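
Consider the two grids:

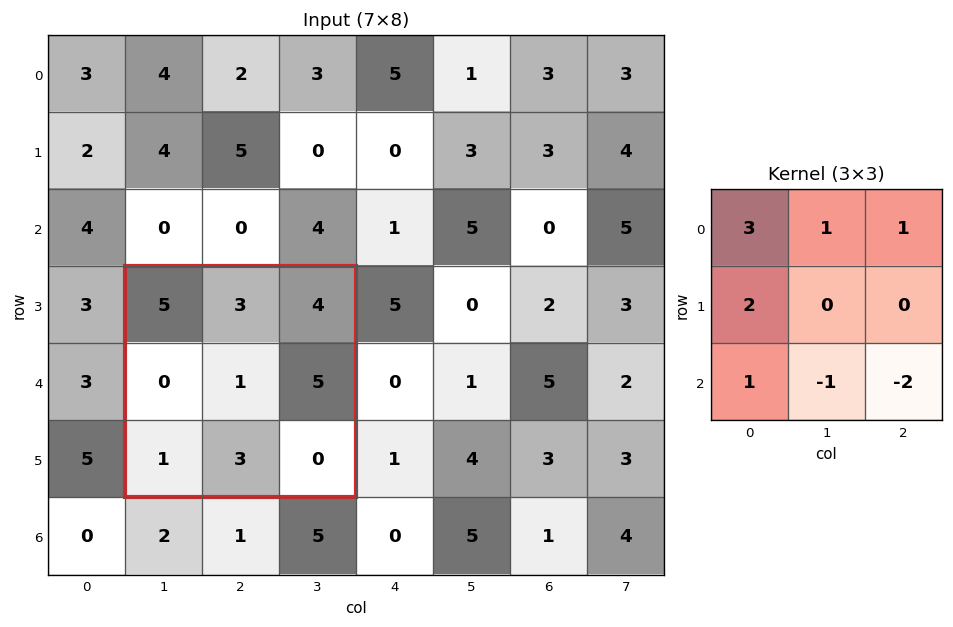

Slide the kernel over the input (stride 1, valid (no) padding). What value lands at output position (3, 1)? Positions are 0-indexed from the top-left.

The receptive field on the input at this output position is [5 3 4 / 0 1 5 / 1 3 0]. Elementwise product with the kernel and sum: 5·3 + 3·1 + 4·1 + 0·2 + 1·1 + 3·-1 + 0·-2.

20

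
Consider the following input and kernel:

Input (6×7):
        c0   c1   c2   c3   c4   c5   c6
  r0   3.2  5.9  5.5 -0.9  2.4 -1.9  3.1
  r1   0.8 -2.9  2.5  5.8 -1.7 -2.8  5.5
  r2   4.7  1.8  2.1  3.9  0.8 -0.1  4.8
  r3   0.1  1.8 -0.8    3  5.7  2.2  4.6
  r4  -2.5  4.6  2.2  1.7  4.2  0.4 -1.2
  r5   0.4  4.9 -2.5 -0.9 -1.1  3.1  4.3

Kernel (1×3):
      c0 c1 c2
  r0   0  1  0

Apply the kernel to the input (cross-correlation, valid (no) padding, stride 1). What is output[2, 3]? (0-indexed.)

The receptive field on the input at this output position is [3.9 0.8 -0.1]. Elementwise product with the kernel and sum: 0.8·1.

0.8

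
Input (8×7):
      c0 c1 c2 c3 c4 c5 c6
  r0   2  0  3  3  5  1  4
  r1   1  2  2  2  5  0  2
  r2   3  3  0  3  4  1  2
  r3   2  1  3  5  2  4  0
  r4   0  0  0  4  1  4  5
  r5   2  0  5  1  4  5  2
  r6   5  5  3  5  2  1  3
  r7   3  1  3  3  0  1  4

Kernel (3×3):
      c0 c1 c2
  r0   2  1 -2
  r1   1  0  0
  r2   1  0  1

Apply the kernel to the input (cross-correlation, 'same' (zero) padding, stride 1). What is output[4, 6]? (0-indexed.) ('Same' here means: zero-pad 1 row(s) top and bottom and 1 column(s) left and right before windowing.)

The receptive field on the zero-padded input at this output position is [4 0 0 / 4 5 0 / 5 2 0]. Elementwise product with the kernel and sum: 4·2 + 0·1 + 0·-2 + 4·1 + 5·1 + 0·1.

17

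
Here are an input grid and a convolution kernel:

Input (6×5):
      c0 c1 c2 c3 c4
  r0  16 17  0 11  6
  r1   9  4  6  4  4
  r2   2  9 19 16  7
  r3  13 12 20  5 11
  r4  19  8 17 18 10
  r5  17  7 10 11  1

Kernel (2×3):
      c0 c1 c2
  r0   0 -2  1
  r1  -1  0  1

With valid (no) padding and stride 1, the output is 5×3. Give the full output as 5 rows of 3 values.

Output[0,0]: The receptive field on the input at this output position is [16 17 0 / 9 4 6]. Elementwise product with the kernel and sum: 17·-2 + 0·1 + 9·-1 + 6·1.

-37 11 -18
15 -1 -16
8 -29 -34
-6 -25 -6
-6 -12 -35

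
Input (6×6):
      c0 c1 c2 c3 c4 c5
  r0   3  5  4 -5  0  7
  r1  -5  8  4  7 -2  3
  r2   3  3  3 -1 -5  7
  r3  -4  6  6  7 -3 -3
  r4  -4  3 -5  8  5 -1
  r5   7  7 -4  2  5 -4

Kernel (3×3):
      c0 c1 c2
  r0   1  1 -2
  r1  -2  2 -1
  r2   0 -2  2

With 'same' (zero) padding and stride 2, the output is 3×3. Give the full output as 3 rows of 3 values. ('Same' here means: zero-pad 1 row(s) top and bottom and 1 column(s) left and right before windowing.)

Output[0,0]: The receptive field on the zero-padded input at this output position is [0 0 0 / 0 3 5 / 0 -5 8]. Elementwise product with the kernel and sum: 0·1 + 0·1 + 0·-2 + 0·-2 + 3·2 + 5·-1 + -5·-2 + 8·2.
Output[0,1]: The receptive field on the zero-padded input at this output position is [0 0 0 / 5 4 -5 / 8 4 7]. Elementwise product with the kernel and sum: 0·1 + 0·1 + 0·-2 + 5·-2 + 4·2 + -5·-1 + 4·-2 + 7·2.

27 9 13
2 1 -16
-27 -14 -13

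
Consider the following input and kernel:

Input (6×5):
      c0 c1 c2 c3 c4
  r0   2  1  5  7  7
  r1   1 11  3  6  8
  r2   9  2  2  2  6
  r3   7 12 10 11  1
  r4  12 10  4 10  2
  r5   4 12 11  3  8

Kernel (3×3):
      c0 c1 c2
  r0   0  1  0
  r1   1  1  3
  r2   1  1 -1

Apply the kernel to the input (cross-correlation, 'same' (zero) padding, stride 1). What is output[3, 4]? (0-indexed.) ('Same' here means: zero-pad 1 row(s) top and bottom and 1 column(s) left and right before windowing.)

The receptive field on the zero-padded input at this output position is [2 6 0 / 11 1 0 / 10 2 0]. Elementwise product with the kernel and sum: 6·1 + 11·1 + 1·1 + 0·3 + 10·1 + 2·1 + 0·-1.

30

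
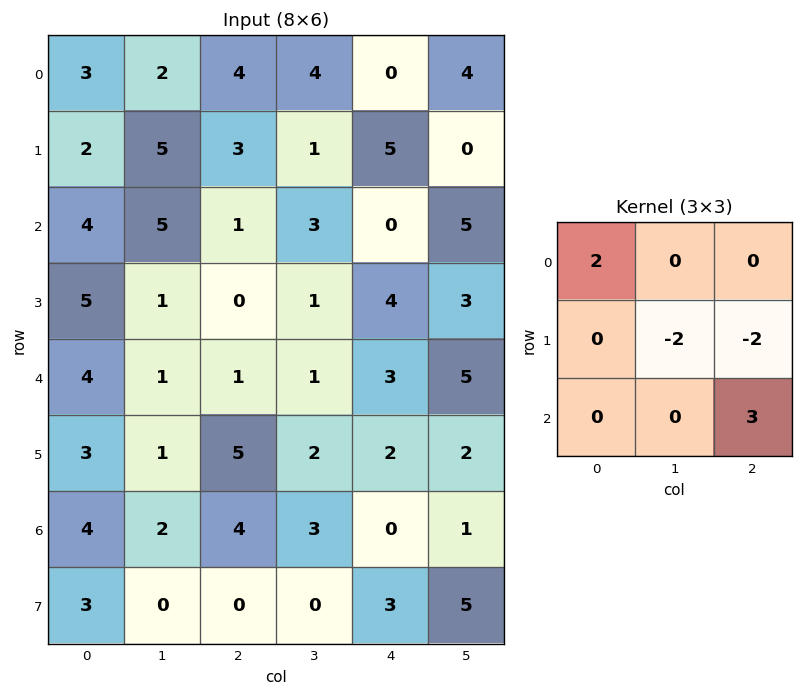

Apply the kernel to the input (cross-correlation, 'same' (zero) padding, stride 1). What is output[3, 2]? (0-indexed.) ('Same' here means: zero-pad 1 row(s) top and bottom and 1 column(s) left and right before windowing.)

11

The receptive field on the zero-padded input at this output position is [5 1 3 / 1 0 1 / 1 1 1]. Elementwise product with the kernel and sum: 5·2 + 0·-2 + 1·-2 + 1·3.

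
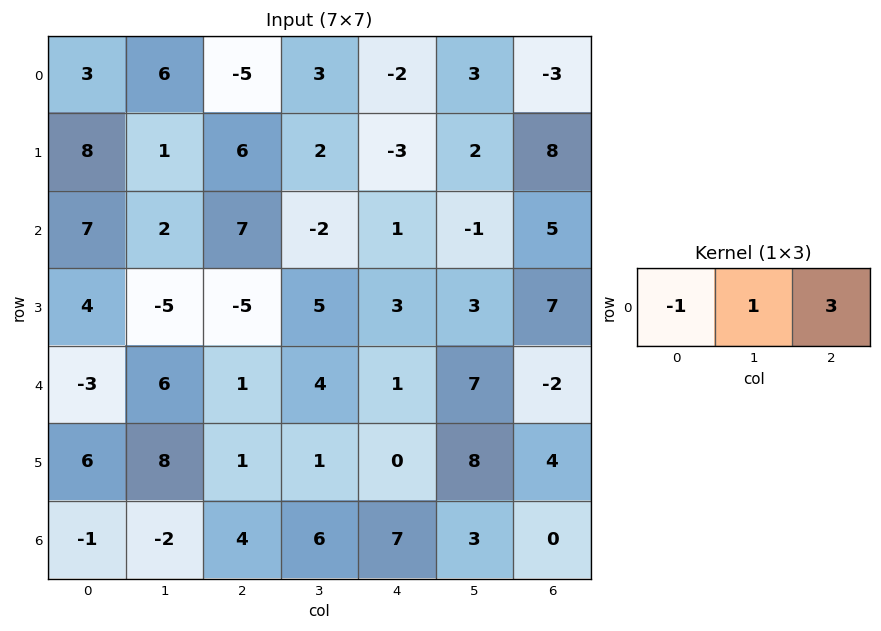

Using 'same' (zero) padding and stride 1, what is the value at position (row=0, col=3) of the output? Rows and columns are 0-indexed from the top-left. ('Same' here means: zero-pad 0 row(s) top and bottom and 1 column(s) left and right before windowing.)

The receptive field on the zero-padded input at this output position is [-5 3 -2]. Elementwise product with the kernel and sum: -5·-1 + 3·1 + -2·3.

2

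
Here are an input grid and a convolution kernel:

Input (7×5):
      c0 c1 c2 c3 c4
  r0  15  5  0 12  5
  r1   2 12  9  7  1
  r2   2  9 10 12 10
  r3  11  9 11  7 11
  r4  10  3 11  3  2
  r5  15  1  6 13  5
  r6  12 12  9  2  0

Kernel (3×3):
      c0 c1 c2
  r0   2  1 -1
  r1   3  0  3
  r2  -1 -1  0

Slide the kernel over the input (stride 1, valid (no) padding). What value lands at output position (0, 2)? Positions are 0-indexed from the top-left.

The receptive field on the input at this output position is [0 12 5 / 9 7 1 / 10 12 10]. Elementwise product with the kernel and sum: 0·2 + 12·1 + 5·-1 + 9·3 + 1·3 + 10·-1 + 12·-1.

15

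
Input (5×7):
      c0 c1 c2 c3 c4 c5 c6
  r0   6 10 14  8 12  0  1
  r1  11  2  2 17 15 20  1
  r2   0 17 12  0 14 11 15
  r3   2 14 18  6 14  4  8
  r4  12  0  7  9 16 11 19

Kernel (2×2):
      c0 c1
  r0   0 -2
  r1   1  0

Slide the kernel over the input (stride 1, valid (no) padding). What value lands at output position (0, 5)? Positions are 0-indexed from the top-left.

The receptive field on the input at this output position is [0 1 / 20 1]. Elementwise product with the kernel and sum: 1·-2 + 20·1.

18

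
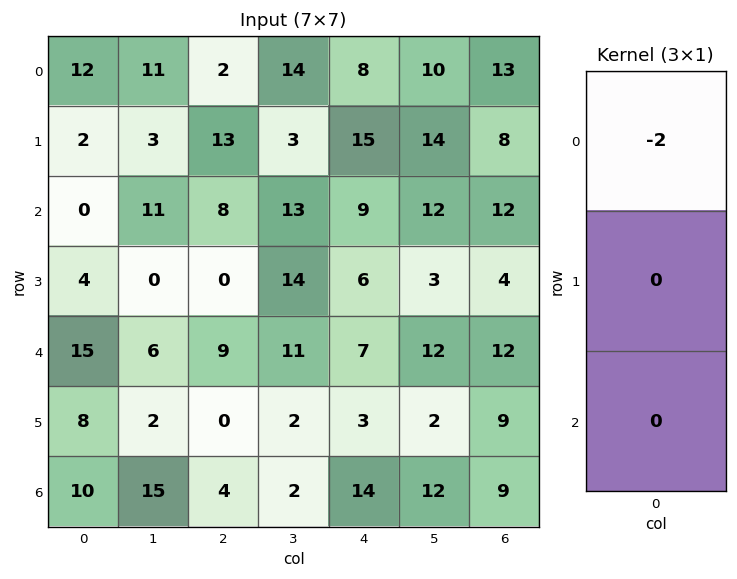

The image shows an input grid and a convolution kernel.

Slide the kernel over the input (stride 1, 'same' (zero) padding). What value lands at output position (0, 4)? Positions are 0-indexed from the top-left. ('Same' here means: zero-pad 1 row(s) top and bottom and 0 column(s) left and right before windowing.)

The receptive field on the zero-padded input at this output position is [0 / 8 / 15]. Elementwise product with the kernel and sum: 0·-2.

0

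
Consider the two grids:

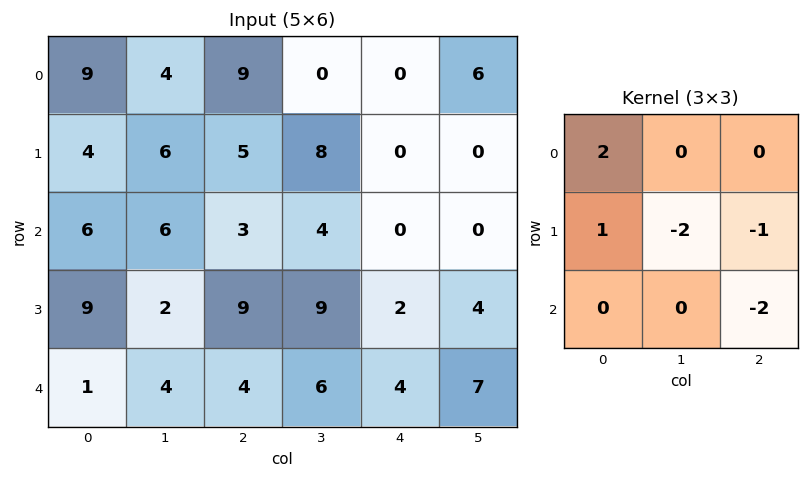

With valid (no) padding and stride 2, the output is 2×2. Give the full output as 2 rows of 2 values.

Output[0,0]: The receptive field on the input at this output position is [9 4 9 / 4 6 5 / 6 6 3]. Elementwise product with the kernel and sum: 9·2 + 4·1 + 6·-2 + 5·-1 + 3·-2.
Output[0,1]: The receptive field on the input at this output position is [9 0 0 / 5 8 0 / 3 4 0]. Elementwise product with the kernel and sum: 9·2 + 5·1 + 8·-2 + 0·-1 + 0·-2.

-1 7
0 -13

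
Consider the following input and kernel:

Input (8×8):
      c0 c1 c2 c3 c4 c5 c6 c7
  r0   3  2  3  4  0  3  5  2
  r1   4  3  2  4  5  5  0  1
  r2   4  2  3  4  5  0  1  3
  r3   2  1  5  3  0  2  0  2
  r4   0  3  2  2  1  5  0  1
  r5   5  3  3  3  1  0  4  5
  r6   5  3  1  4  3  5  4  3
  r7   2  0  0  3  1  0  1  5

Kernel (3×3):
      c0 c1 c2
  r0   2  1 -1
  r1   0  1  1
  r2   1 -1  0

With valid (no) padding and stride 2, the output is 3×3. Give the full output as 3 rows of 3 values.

Output[0,0]: The receptive field on the input at this output position is [3 2 3 / 4 3 2 / 4 2 3]. Elementwise product with the kernel and sum: 3·2 + 2·1 + 3·-1 + 3·1 + 2·1 + 4·1 + 2·-1.

12 18 8
10 8 7
9 6 9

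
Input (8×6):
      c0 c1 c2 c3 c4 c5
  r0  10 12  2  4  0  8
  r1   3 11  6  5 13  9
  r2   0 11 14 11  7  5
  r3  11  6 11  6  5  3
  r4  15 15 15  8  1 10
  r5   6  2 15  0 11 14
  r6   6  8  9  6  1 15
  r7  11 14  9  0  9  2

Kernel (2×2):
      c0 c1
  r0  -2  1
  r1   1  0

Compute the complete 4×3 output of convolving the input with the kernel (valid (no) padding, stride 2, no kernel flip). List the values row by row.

Output[0,0]: The receptive field on the input at this output position is [10 12 / 3 11]. Elementwise product with the kernel and sum: 10·-2 + 12·1 + 3·1.

-5 6 21
22 -6 -4
-9 -7 19
7 -3 22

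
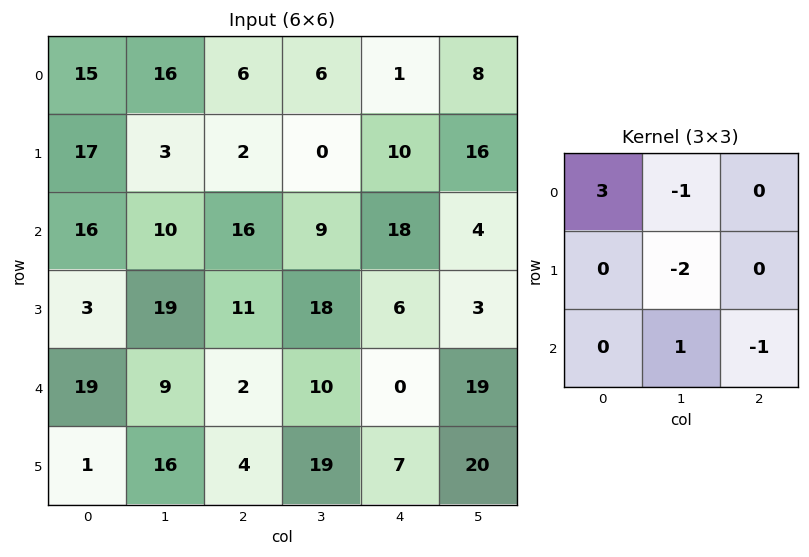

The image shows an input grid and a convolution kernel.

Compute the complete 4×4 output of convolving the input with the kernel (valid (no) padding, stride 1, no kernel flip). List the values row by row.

Output[0,0]: The receptive field on the input at this output position is [15 16 6 / 17 3 2 / 16 10 16]. Elementwise product with the kernel and sum: 15·3 + 16·-1 + 3·-2 + 10·1 + 16·-1.
Output[0,1]: The receptive field on the input at this output position is [16 6 6 / 3 2 0 / 10 16 9]. Elementwise product with the kernel and sum: 16·3 + 6·-1 + 2·-2 + 16·1 + 9·-1.

17 45 3 11
36 -32 0 -43
7 -16 13 -22
-16 27 7 35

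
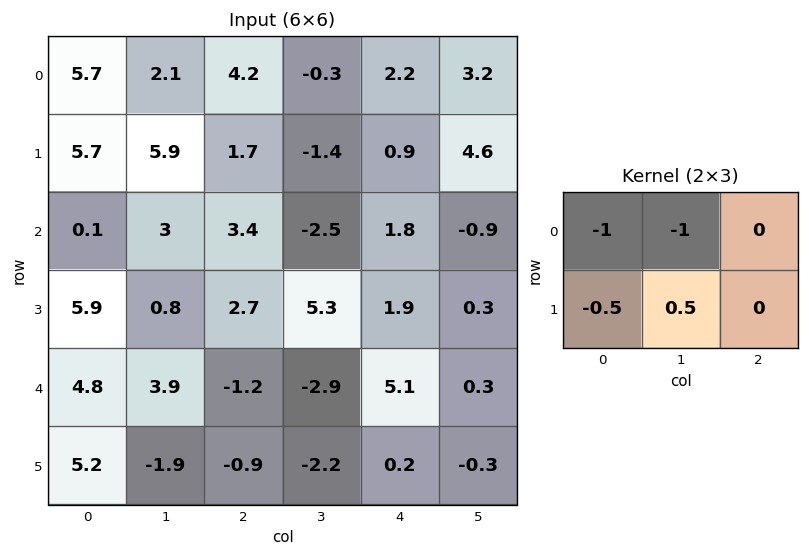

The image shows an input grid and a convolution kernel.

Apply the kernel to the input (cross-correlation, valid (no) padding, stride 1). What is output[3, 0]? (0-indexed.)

The receptive field on the input at this output position is [5.9 0.8 2.7 / 4.8 3.9 -1.2]. Elementwise product with the kernel and sum: 5.9·-1 + 0.8·-1 + 4.8·-0.5 + 3.9·0.5.

-7.15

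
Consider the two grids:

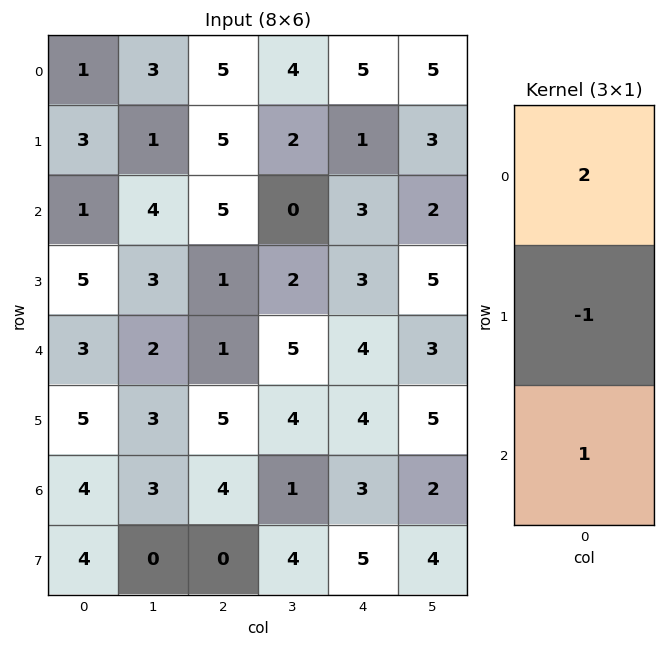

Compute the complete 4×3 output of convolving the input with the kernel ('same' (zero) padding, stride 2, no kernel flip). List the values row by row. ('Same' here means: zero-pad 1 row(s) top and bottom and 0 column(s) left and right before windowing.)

Output[0,0]: The receptive field on the zero-padded input at this output position is [0 / 1 / 3]. Elementwise product with the kernel and sum: 0·2 + 1·-1 + 3·1.
Output[0,1]: The receptive field on the zero-padded input at this output position is [0 / 5 / 5]. Elementwise product with the kernel and sum: 0·2 + 5·-1 + 5·1.

2 0 -4
10 6 2
12 6 6
10 6 10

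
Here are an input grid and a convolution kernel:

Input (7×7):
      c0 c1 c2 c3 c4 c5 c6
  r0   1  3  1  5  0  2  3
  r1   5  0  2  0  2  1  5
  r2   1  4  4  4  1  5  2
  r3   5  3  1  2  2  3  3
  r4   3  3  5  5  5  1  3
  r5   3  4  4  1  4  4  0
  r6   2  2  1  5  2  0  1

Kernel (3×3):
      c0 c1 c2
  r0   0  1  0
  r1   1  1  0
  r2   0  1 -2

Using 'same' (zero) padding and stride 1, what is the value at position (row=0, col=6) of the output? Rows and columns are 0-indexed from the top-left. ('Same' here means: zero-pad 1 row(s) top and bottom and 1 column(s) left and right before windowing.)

The receptive field on the zero-padded input at this output position is [0 0 0 / 2 3 0 / 1 5 0]. Elementwise product with the kernel and sum: 0·1 + 2·1 + 3·1 + 5·1 + 0·-2.

10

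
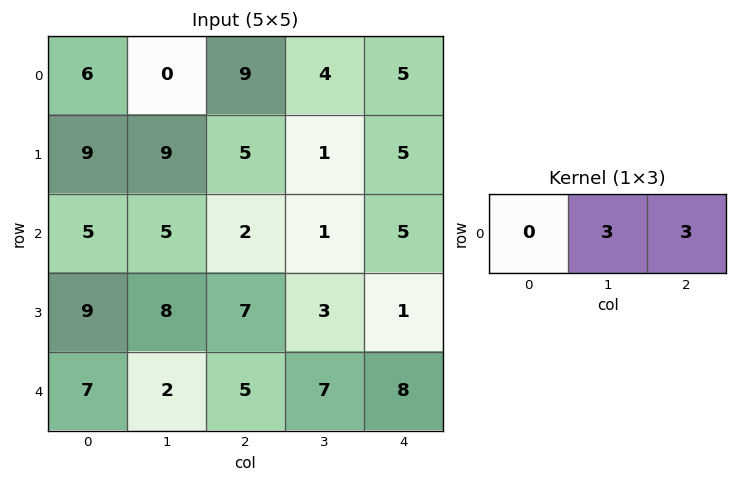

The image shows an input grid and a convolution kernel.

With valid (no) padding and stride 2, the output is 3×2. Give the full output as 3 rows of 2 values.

27 27
21 18
21 45

Output[0,0]: The receptive field on the input at this output position is [6 0 9]. Elementwise product with the kernel and sum: 0·3 + 9·3.
Output[0,1]: The receptive field on the input at this output position is [9 4 5]. Elementwise product with the kernel and sum: 4·3 + 5·3.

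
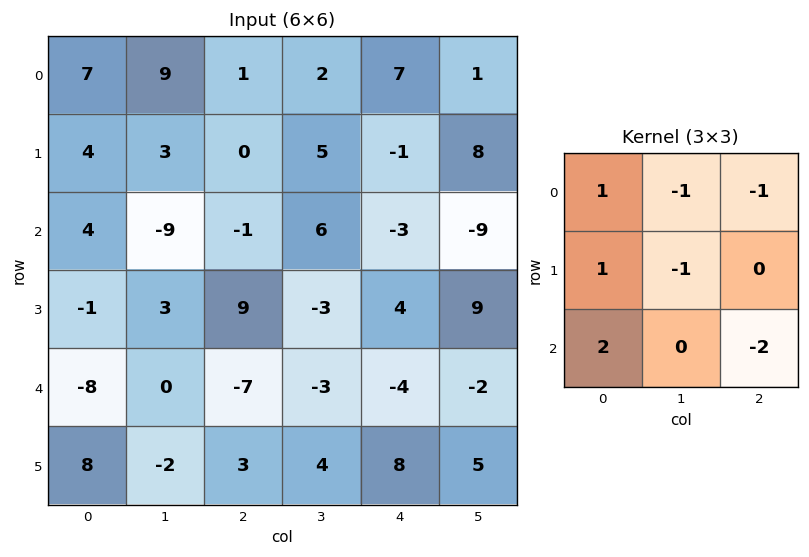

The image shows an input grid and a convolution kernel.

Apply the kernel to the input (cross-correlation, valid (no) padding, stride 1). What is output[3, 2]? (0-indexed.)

-6

The receptive field on the input at this output position is [9 -3 4 / -7 -3 -4 / 3 4 8]. Elementwise product with the kernel and sum: 9·1 + -3·-1 + 4·-1 + -7·1 + -3·-1 + 3·2 + 8·-2.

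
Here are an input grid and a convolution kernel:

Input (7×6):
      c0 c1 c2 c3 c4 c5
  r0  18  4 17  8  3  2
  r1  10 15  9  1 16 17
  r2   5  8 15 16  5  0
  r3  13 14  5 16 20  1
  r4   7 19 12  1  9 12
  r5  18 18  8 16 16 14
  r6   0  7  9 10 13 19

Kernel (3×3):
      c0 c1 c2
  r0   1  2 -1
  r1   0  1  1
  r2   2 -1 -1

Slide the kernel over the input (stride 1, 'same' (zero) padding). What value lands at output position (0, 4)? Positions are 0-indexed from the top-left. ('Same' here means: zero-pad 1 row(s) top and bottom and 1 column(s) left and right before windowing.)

The receptive field on the zero-padded input at this output position is [0 0 0 / 8 3 2 / 1 16 17]. Elementwise product with the kernel and sum: 0·1 + 0·2 + 0·-1 + 3·1 + 2·1 + 1·2 + 16·-1 + 17·-1.

-26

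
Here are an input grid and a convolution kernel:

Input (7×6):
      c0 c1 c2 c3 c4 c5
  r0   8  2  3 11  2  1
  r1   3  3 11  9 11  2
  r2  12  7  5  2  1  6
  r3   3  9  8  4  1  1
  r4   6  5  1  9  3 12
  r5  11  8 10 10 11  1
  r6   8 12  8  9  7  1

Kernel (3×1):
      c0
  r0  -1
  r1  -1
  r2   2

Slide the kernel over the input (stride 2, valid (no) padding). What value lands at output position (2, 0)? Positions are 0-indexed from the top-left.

-1

The receptive field on the input at this output position is [6 / 11 / 8]. Elementwise product with the kernel and sum: 6·-1 + 11·-1 + 8·2.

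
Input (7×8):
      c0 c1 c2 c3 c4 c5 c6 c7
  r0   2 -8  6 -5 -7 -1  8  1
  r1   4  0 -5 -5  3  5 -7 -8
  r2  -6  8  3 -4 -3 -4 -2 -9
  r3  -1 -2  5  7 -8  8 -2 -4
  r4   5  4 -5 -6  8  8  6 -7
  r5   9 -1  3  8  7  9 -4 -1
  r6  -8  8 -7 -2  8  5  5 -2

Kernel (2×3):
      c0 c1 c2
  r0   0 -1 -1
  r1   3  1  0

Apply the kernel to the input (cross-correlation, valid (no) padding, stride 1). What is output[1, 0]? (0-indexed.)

-5

The receptive field on the input at this output position is [4 0 -5 / -6 8 3]. Elementwise product with the kernel and sum: 0·-1 + -5·-1 + -6·3 + 8·1.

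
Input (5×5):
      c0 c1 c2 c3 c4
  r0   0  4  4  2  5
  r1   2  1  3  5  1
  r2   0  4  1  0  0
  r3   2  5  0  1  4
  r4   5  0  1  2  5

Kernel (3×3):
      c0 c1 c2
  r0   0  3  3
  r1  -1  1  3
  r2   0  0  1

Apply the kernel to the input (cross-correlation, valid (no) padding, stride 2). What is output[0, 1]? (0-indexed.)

The receptive field on the input at this output position is [4 2 5 / 3 5 1 / 1 0 0]. Elementwise product with the kernel and sum: 2·3 + 5·3 + 3·-1 + 5·1 + 1·3 + 0·1.

26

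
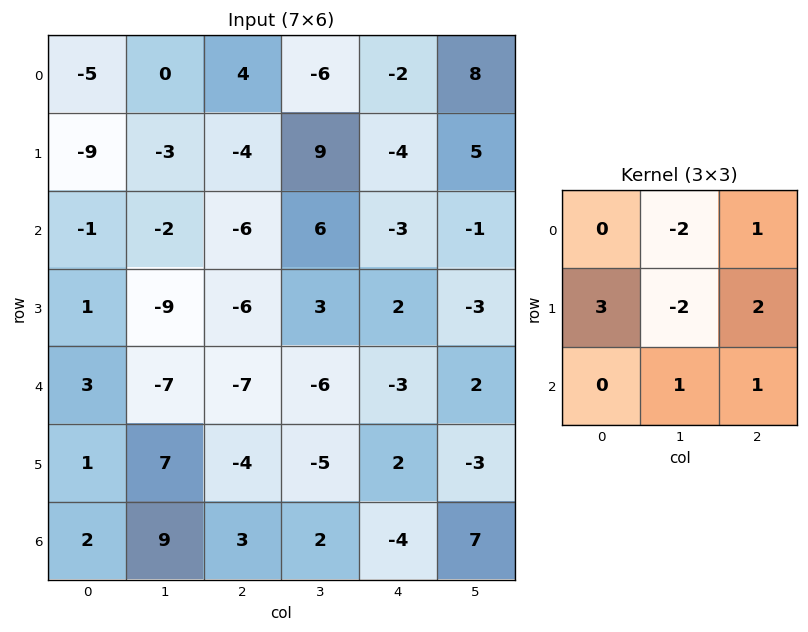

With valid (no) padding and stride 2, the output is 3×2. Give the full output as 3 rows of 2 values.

-33 -25
-7 -44
0 9

Output[0,0]: The receptive field on the input at this output position is [-5 0 4 / -9 -3 -4 / -1 -2 -6]. Elementwise product with the kernel and sum: 0·-2 + 4·1 + -9·3 + -3·-2 + -4·2 + -2·1 + -6·1.
Output[0,1]: The receptive field on the input at this output position is [4 -6 -2 / -4 9 -4 / -6 6 -3]. Elementwise product with the kernel and sum: -6·-2 + -2·1 + -4·3 + 9·-2 + -4·2 + 6·1 + -3·1.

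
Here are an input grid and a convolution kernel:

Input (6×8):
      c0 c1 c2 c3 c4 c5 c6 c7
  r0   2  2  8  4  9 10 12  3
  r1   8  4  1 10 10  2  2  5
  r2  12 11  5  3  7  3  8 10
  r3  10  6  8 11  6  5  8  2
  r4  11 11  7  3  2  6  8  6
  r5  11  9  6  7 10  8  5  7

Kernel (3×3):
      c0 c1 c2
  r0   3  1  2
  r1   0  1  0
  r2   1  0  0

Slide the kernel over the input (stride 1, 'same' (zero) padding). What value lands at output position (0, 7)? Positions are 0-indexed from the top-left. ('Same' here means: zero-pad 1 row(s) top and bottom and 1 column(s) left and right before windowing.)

The receptive field on the zero-padded input at this output position is [0 0 0 / 12 3 0 / 2 5 0]. Elementwise product with the kernel and sum: 0·3 + 0·1 + 0·2 + 3·1 + 2·1.

5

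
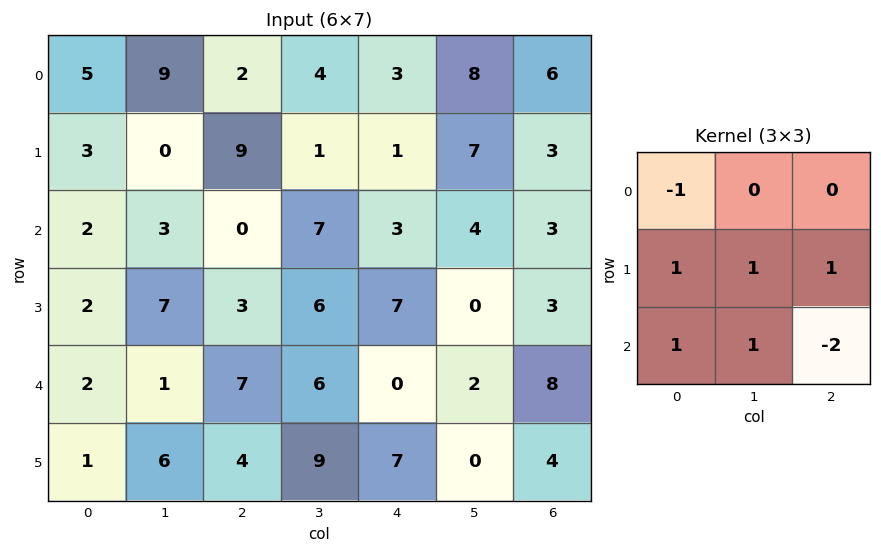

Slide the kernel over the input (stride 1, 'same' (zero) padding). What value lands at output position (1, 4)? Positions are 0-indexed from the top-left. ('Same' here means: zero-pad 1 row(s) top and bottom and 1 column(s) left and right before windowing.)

The receptive field on the zero-padded input at this output position is [4 3 8 / 1 1 7 / 7 3 4]. Elementwise product with the kernel and sum: 4·-1 + 1·1 + 1·1 + 7·1 + 7·1 + 3·1 + 4·-2.

7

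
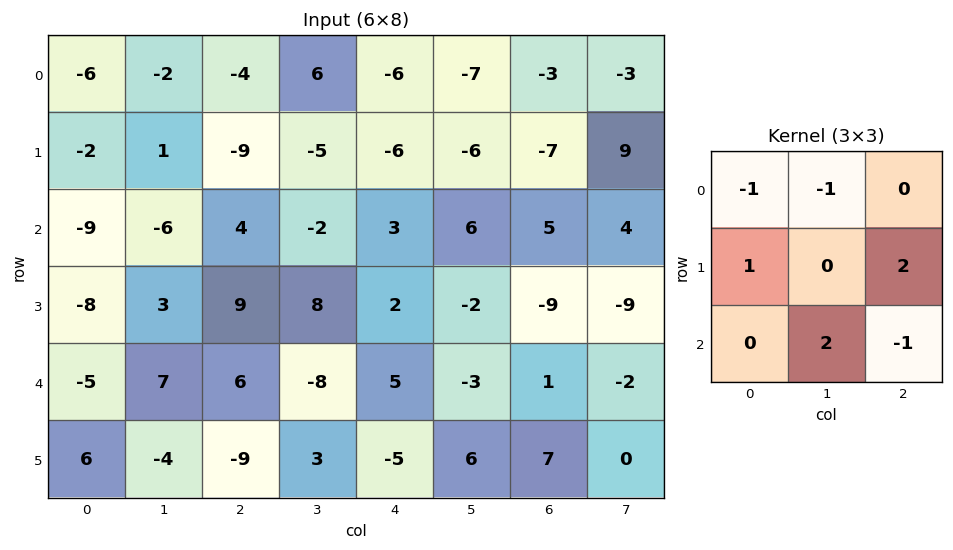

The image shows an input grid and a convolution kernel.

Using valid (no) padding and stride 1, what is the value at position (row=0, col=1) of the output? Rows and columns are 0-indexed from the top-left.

7

The receptive field on the input at this output position is [-2 -4 6 / 1 -9 -5 / -6 4 -2]. Elementwise product with the kernel and sum: -2·-1 + -4·-1 + 1·1 + -5·2 + 4·2 + -2·-1.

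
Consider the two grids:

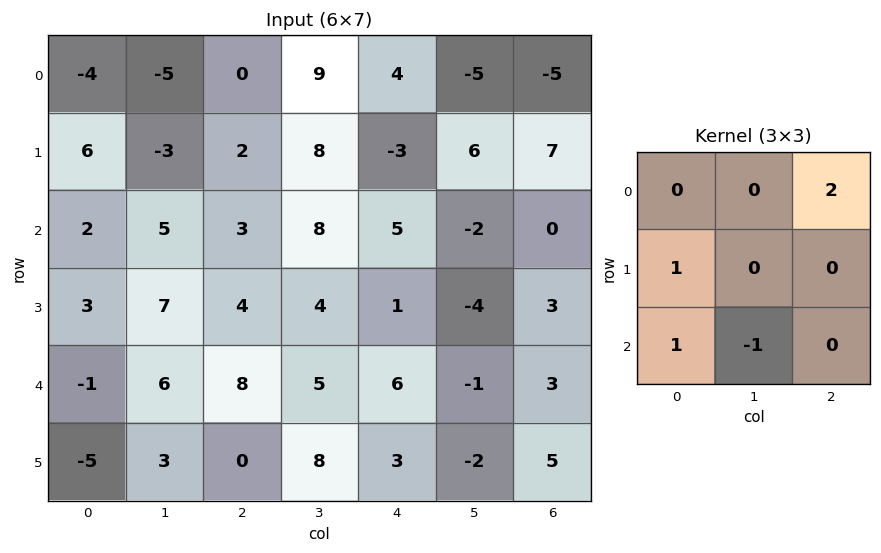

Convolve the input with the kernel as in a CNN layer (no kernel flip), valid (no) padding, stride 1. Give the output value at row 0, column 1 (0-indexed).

17

The receptive field on the input at this output position is [-5 0 9 / -3 2 8 / 5 3 8]. Elementwise product with the kernel and sum: 9·2 + -3·1 + 5·1 + 3·-1.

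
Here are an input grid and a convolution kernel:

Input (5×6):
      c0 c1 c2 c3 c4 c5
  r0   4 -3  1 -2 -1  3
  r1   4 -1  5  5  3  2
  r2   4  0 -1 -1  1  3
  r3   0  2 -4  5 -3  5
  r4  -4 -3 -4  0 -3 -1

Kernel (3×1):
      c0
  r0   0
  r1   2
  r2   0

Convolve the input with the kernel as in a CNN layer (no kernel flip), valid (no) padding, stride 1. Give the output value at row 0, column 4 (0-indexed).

6

The receptive field on the input at this output position is [-1 / 3 / 1]. Elementwise product with the kernel and sum: 3·2.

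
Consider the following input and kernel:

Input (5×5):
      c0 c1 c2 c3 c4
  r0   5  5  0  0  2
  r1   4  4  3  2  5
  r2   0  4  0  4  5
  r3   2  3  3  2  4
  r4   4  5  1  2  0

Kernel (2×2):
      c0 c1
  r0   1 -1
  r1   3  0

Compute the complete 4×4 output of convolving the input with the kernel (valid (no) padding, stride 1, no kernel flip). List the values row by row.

12 17 9 4
0 13 1 9
2 13 5 5
11 15 4 4

Output[0,0]: The receptive field on the input at this output position is [5 5 / 4 4]. Elementwise product with the kernel and sum: 5·1 + 5·-1 + 4·3.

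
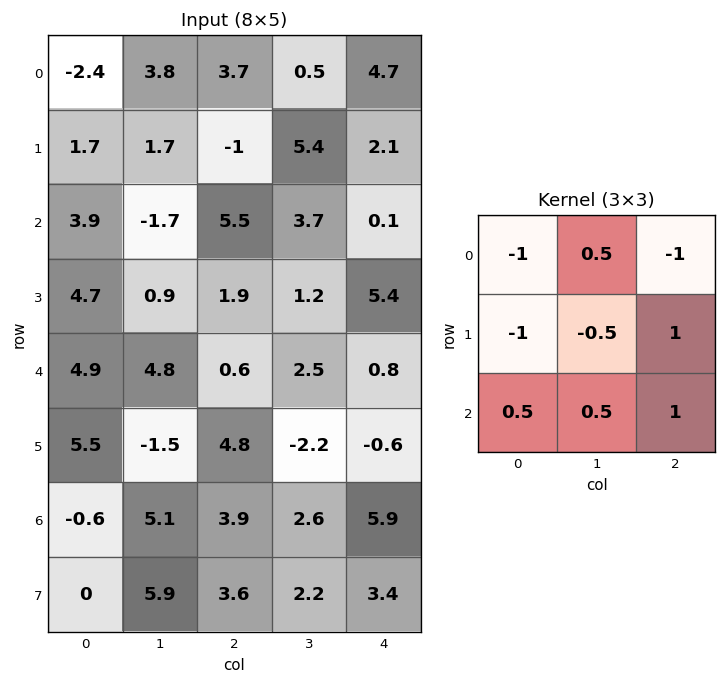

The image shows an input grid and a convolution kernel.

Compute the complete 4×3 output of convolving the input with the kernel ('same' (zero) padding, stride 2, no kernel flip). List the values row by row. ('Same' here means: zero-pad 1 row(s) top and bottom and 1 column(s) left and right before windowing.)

7.55 0.6 0.9
-1.25 -2.35 -4.8
5.05 -4.3 -2.8
15.55 8.6 -0.85

Output[0,0]: The receptive field on the zero-padded input at this output position is [0 0 0 / 0 -2.4 3.8 / 0 1.7 1.7]. Elementwise product with the kernel and sum: 0·-1 + 0·0.5 + 0·-1 + 0·-1 + -2.4·-0.5 + 3.8·1 + 0·0.5 + 1.7·0.5 + 1.7·1.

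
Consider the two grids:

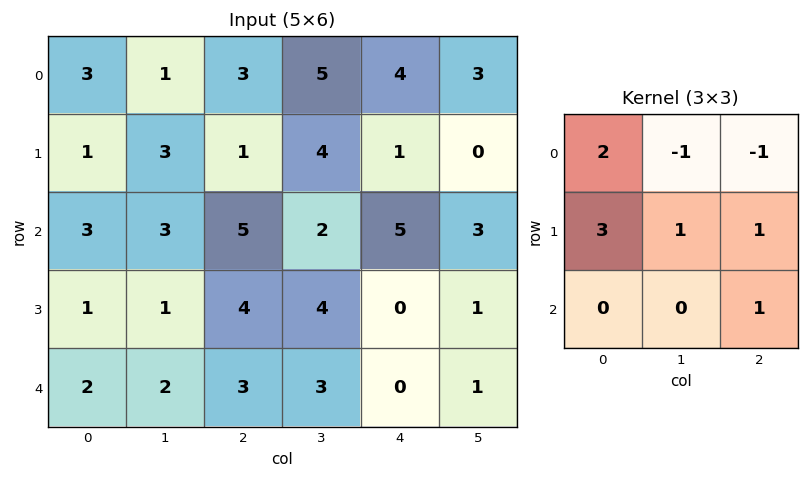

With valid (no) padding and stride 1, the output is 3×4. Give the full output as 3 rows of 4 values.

14 10 10 19
19 21 19 22
9 13 19 10

Output[0,0]: The receptive field on the input at this output position is [3 1 3 / 1 3 1 / 3 3 5]. Elementwise product with the kernel and sum: 3·2 + 1·-1 + 3·-1 + 1·3 + 3·1 + 1·1 + 5·1.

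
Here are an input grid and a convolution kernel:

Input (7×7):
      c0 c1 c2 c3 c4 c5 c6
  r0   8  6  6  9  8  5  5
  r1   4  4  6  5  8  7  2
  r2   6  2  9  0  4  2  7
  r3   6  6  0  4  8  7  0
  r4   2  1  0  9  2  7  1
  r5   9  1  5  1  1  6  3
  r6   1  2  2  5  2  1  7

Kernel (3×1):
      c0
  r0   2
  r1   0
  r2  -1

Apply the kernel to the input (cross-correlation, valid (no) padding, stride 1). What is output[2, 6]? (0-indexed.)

13

The receptive field on the input at this output position is [7 / 0 / 1]. Elementwise product with the kernel and sum: 7·2 + 1·-1.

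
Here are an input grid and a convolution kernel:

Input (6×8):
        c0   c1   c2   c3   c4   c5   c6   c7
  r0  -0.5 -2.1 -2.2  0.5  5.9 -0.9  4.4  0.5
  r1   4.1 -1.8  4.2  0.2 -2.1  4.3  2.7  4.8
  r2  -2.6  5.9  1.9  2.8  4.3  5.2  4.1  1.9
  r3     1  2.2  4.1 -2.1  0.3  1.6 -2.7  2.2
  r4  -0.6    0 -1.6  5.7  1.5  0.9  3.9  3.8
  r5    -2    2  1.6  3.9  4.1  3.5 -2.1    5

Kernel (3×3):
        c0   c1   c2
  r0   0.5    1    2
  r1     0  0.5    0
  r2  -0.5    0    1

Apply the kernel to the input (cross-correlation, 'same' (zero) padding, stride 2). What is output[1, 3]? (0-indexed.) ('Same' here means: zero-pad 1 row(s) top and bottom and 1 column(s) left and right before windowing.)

17.9

The receptive field on the zero-padded input at this output position is [4.3 2.7 4.8 / 5.2 4.1 1.9 / 1.6 -2.7 2.2]. Elementwise product with the kernel and sum: 4.3·0.5 + 2.7·1 + 4.8·2 + 4.1·0.5 + 1.6·-0.5 + 2.2·1.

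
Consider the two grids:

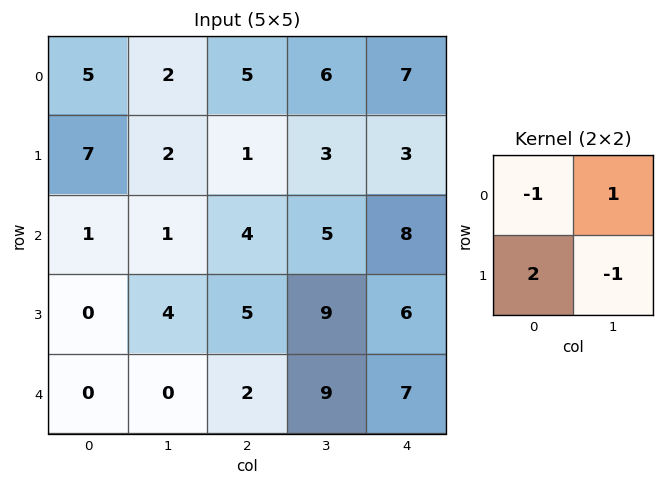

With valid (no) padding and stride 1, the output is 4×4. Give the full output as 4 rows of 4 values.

9 6 0 4
-4 -3 5 2
-4 6 2 15
4 -1 -1 8

Output[0,0]: The receptive field on the input at this output position is [5 2 / 7 2]. Elementwise product with the kernel and sum: 5·-1 + 2·1 + 7·2 + 2·-1.
Output[0,1]: The receptive field on the input at this output position is [2 5 / 2 1]. Elementwise product with the kernel and sum: 2·-1 + 5·1 + 2·2 + 1·-1.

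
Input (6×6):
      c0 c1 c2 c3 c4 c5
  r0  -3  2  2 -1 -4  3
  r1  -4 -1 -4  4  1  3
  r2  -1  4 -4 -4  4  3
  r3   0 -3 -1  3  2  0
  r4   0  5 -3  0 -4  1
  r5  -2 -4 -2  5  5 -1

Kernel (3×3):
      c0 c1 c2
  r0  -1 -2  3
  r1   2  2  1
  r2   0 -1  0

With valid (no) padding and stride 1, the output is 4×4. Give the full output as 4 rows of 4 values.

Output[0,0]: The receptive field on the input at this output position is [-3 2 2 / -4 -1 -4 / -1 4 -4]. Elementwise product with the kernel and sum: -3·-1 + 2·-2 + 2·3 + -4·2 + -1·2 + -4·1 + 4·-1.
Output[0,1]: The receptive field on the input at this output position is [2 2 -1 / -1 -4 4 / 4 -4 -4]. Elementwise product with the kernel and sum: 2·-1 + 2·-2 + -1·3 + -1·2 + -4·2 + 4·1 + -4·-1.

-13 -11 -7 27
-1 18 -16 4
-31 -10 30 19
14 20 -14 -19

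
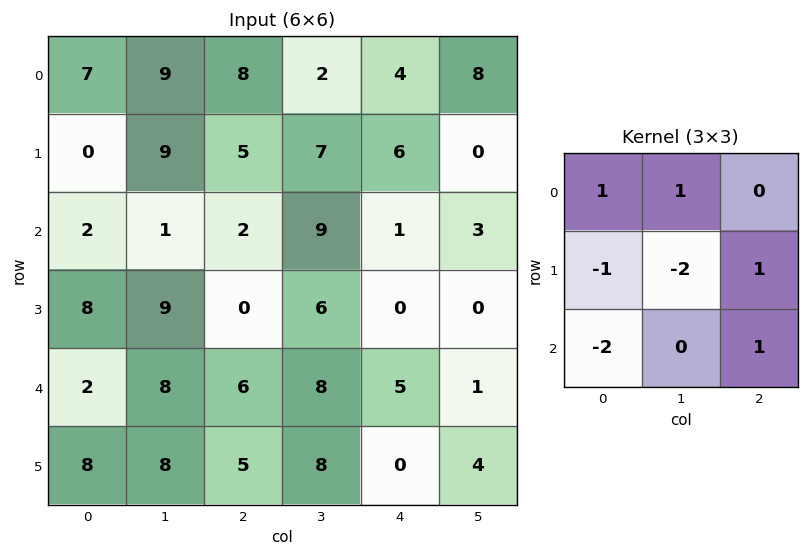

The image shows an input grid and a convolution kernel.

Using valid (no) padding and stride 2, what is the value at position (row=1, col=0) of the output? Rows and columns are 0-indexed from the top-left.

The receptive field on the input at this output position is [2 1 2 / 8 9 0 / 2 8 6]. Elementwise product with the kernel and sum: 2·1 + 1·1 + 8·-1 + 9·-2 + 0·1 + 2·-2 + 6·1.

-21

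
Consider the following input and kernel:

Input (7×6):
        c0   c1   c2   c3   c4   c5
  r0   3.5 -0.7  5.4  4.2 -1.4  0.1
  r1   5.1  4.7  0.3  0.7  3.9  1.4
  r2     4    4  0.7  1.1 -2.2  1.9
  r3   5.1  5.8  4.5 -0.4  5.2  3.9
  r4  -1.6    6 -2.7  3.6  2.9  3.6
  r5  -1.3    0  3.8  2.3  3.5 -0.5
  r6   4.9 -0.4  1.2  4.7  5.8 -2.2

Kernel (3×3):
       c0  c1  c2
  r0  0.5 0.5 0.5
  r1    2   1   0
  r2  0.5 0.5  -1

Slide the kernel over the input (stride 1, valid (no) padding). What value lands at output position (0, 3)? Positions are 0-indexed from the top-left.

4.3

The receptive field on the input at this output position is [4.2 -1.4 0.1 / 0.7 3.9 1.4 / 1.1 -2.2 1.9]. Elementwise product with the kernel and sum: 4.2·0.5 + -1.4·0.5 + 0.1·0.5 + 0.7·2 + 3.9·1 + 1.1·0.5 + -2.2·0.5 + 1.9·-1.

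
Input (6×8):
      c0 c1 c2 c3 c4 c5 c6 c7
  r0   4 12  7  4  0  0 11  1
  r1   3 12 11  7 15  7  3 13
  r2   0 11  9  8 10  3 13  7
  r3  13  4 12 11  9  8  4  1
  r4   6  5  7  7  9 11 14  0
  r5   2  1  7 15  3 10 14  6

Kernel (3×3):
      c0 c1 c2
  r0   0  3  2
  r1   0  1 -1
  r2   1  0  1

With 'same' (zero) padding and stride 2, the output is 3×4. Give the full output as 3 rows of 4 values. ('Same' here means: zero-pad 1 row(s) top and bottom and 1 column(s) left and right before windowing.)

Output[0,0]: The receptive field on the zero-padded input at this output position is [0 0 0 / 0 4 12 / 0 3 12]. Elementwise product with the kernel and sum: 0·3 + 0·2 + 4·1 + 12·-1 + 0·1 + 12·1.

4 22 14 30
26 63 85 50
49 74 66 44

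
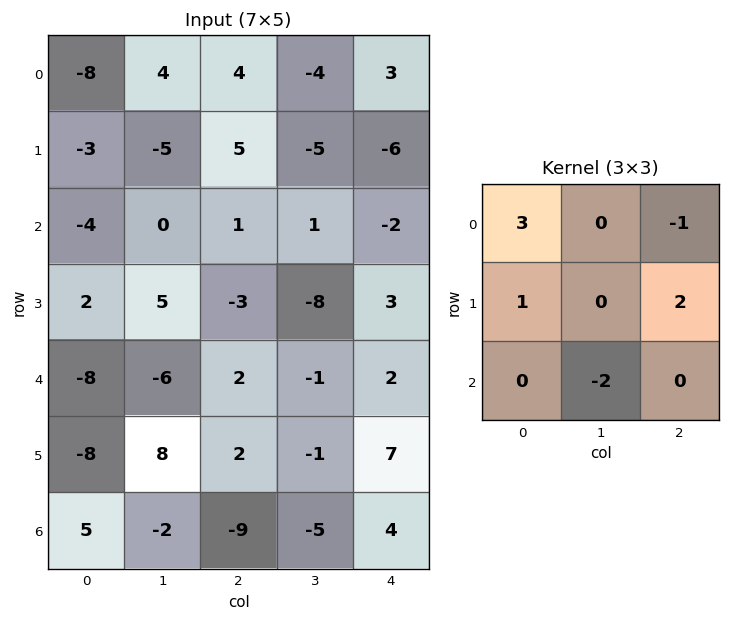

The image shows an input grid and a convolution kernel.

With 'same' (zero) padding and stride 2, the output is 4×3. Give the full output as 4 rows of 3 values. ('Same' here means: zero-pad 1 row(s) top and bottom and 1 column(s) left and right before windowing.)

Output[0,0]: The receptive field on the zero-padded input at this output position is [0 0 0 / 0 -8 4 / 0 -3 -5]. Elementwise product with the kernel and sum: 0·3 + 0·-1 + 0·1 + 4·2 + -3·-2.

14 -14 8
1 -2 -20
-1 11 -39
-12 13 -8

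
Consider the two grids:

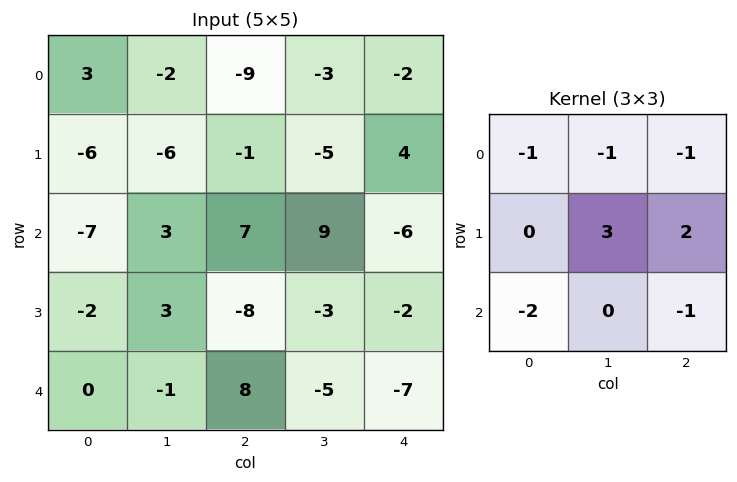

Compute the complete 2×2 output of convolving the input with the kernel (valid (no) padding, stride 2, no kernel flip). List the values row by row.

Output[0,0]: The receptive field on the input at this output position is [3 -2 -9 / -6 -6 -1 / -7 3 7]. Elementwise product with the kernel and sum: 3·-1 + -2·-1 + -9·-1 + -6·3 + -1·2 + -7·-2 + 7·-1.
Output[0,1]: The receptive field on the input at this output position is [-9 -3 -2 / -1 -5 4 / 7 9 -6]. Elementwise product with the kernel and sum: -9·-1 + -3·-1 + -2·-1 + -5·3 + 4·2 + 7·-2 + -6·-1.

-5 -1
-18 -32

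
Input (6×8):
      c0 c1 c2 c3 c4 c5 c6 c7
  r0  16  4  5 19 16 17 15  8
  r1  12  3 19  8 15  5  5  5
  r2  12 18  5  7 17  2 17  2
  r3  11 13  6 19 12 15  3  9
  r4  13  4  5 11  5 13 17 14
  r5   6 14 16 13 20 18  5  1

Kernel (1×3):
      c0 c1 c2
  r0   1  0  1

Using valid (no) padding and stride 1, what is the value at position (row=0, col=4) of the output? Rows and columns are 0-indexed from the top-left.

The receptive field on the input at this output position is [16 17 15]. Elementwise product with the kernel and sum: 16·1 + 15·1.

31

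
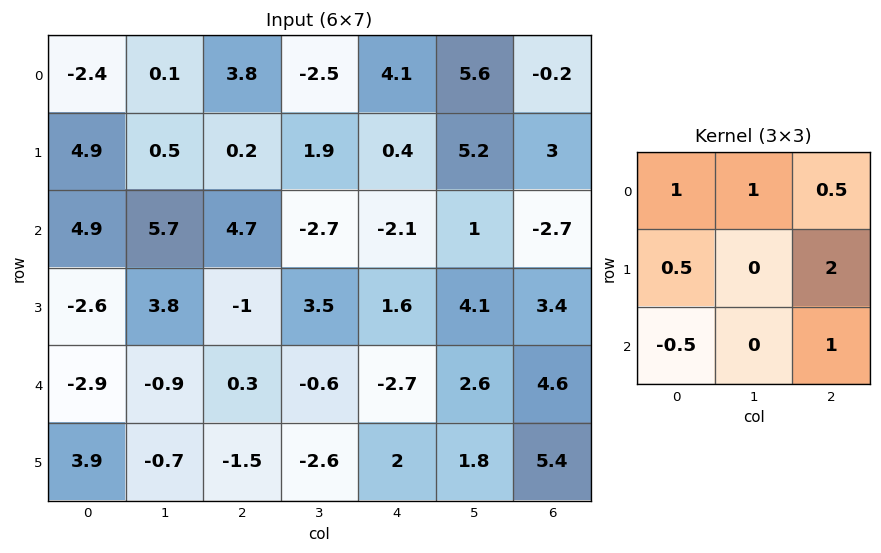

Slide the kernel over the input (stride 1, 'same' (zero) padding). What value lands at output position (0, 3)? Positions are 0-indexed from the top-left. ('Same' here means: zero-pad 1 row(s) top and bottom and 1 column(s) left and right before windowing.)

10.4

The receptive field on the zero-padded input at this output position is [0 0 0 / 3.8 -2.5 4.1 / 0.2 1.9 0.4]. Elementwise product with the kernel and sum: 0·1 + 0·1 + 0·0.5 + 3.8·0.5 + 4.1·2 + 0.2·-0.5 + 0.4·1.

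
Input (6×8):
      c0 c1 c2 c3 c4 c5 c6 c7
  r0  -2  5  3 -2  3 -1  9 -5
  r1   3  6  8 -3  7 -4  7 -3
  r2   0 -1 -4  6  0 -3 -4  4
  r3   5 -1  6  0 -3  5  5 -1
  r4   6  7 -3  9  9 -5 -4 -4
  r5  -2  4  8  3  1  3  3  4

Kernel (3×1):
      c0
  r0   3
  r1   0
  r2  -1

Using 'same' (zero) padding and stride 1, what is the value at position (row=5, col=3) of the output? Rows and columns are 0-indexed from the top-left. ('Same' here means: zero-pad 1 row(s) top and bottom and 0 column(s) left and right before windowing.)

The receptive field on the zero-padded input at this output position is [9 / 3 / 0]. Elementwise product with the kernel and sum: 9·3 + 0·-1.

27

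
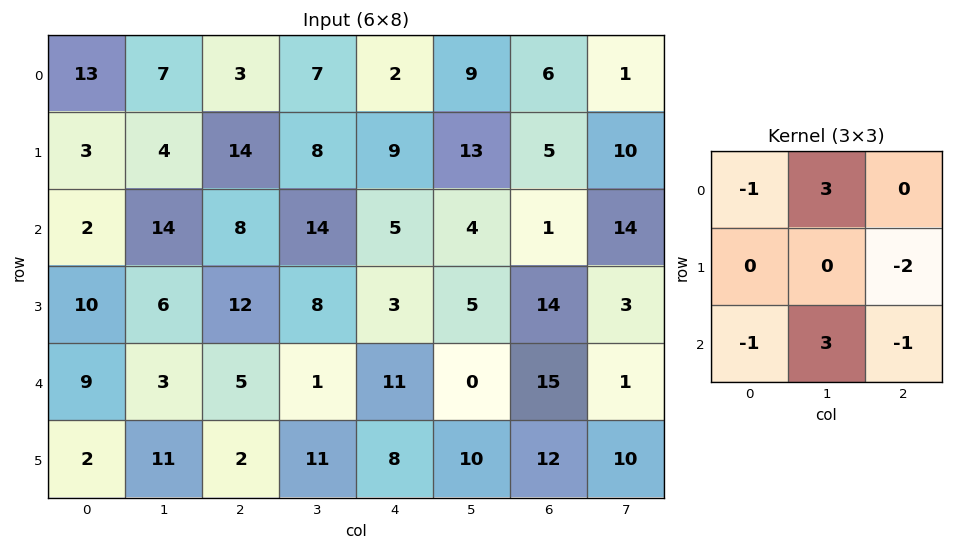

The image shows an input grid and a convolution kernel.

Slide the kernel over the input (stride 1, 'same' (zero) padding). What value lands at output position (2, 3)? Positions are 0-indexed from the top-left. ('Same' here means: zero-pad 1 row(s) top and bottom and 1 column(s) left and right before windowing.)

The receptive field on the zero-padded input at this output position is [14 8 9 / 8 14 5 / 12 8 3]. Elementwise product with the kernel and sum: 14·-1 + 8·3 + 5·-2 + 12·-1 + 8·3 + 3·-1.

9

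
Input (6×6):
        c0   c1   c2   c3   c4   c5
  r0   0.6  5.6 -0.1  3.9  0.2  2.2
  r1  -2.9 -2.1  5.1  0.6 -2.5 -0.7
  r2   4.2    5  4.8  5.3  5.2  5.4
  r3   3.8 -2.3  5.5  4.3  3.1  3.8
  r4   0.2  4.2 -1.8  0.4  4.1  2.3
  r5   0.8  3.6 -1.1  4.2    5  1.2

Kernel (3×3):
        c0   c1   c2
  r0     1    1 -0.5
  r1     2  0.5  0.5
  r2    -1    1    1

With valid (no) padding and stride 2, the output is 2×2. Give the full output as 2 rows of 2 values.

7.55 18.65
18.2 28.5

Output[0,0]: The receptive field on the input at this output position is [0.6 5.6 -0.1 / -2.9 -2.1 5.1 / 4.2 5 4.8]. Elementwise product with the kernel and sum: 0.6·1 + 5.6·1 + -0.1·-0.5 + -2.9·2 + -2.1·0.5 + 5.1·0.5 + 4.2·-1 + 5·1 + 4.8·1.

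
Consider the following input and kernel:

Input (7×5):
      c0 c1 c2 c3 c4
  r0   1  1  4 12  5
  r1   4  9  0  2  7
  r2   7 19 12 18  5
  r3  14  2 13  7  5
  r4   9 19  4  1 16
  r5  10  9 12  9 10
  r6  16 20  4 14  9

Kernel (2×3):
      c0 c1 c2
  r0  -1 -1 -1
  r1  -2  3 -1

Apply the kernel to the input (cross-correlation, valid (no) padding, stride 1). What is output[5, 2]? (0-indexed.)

-6

The receptive field on the input at this output position is [12 9 10 / 4 14 9]. Elementwise product with the kernel and sum: 12·-1 + 9·-1 + 10·-1 + 4·-2 + 14·3 + 9·-1.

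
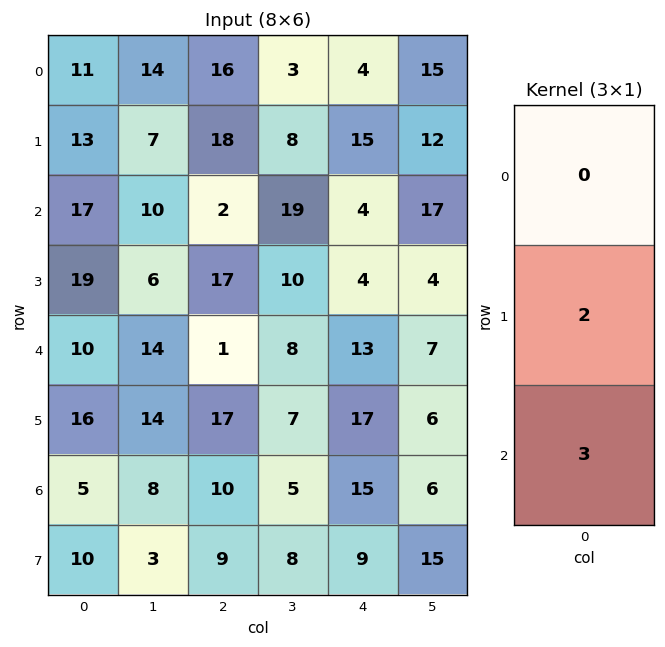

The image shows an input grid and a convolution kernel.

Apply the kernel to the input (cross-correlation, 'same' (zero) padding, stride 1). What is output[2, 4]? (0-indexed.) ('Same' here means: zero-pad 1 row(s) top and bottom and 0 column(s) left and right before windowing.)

20

The receptive field on the zero-padded input at this output position is [15 / 4 / 4]. Elementwise product with the kernel and sum: 4·2 + 4·3.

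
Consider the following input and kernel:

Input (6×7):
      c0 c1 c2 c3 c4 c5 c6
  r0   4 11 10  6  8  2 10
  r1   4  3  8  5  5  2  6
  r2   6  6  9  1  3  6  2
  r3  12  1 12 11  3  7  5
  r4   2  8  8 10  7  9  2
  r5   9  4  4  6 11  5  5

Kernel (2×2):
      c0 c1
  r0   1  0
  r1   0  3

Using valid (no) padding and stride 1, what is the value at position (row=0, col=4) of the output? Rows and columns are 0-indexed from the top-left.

14

The receptive field on the input at this output position is [8 2 / 5 2]. Elementwise product with the kernel and sum: 8·1 + 2·3.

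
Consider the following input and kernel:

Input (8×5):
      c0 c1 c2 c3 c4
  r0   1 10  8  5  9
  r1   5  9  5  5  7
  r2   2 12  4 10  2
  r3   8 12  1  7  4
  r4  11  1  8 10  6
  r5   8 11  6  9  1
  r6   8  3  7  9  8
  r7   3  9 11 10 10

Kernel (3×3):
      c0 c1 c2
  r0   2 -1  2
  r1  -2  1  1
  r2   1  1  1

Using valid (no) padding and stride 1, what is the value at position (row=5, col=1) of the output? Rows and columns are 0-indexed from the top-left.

74

The receptive field on the input at this output position is [11 6 9 / 3 7 9 / 9 11 10]. Elementwise product with the kernel and sum: 11·2 + 6·-1 + 9·2 + 3·-2 + 7·1 + 9·1 + 9·1 + 11·1 + 10·1.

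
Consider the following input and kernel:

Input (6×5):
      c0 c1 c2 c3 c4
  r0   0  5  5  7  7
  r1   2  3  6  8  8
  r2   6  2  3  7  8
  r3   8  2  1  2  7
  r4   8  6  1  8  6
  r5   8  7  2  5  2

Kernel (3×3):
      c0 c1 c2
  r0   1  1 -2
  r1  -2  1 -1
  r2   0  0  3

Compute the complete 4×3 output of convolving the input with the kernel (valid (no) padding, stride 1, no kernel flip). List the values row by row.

Output[0,0]: The receptive field on the input at this output position is [0 5 5 / 2 3 6 / 6 2 3]. Elementwise product with the kernel and sum: 0·1 + 5·1 + 5·-2 + 2·-2 + 3·1 + 6·-1 + 3·3.

-3 9 10
-17 -9 12
-10 10 5
3 -5 -5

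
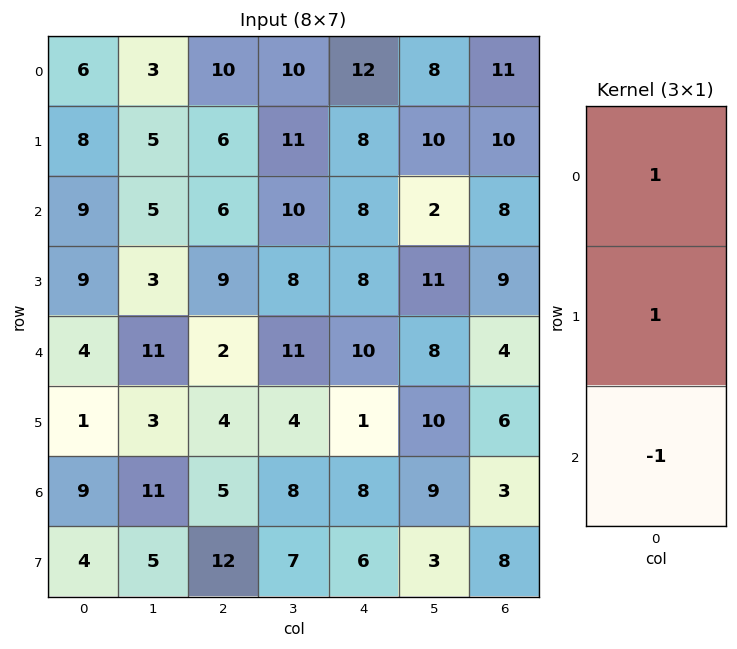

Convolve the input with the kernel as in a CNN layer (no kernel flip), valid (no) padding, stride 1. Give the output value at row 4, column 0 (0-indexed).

-4

The receptive field on the input at this output position is [4 / 1 / 9]. Elementwise product with the kernel and sum: 4·1 + 1·1 + 9·-1.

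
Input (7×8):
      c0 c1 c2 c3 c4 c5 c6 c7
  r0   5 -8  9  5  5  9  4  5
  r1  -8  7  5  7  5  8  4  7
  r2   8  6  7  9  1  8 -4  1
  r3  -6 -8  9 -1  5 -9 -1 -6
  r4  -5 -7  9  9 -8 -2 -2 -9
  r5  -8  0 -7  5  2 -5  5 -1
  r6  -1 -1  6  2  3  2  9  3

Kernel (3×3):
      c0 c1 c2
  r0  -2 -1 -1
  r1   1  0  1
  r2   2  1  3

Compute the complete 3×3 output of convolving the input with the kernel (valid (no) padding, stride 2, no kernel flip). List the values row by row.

29 8 -16
-16 -7 -26
8 -1 62

Output[0,0]: The receptive field on the input at this output position is [5 -8 9 / -8 7 5 / 8 6 7]. Elementwise product with the kernel and sum: 5·-2 + -8·-1 + 9·-1 + -8·1 + 5·1 + 8·2 + 6·1 + 7·3.
Output[0,1]: The receptive field on the input at this output position is [9 5 5 / 5 7 5 / 7 9 1]. Elementwise product with the kernel and sum: 9·-2 + 5·-1 + 5·-1 + 5·1 + 5·1 + 7·2 + 9·1 + 1·3.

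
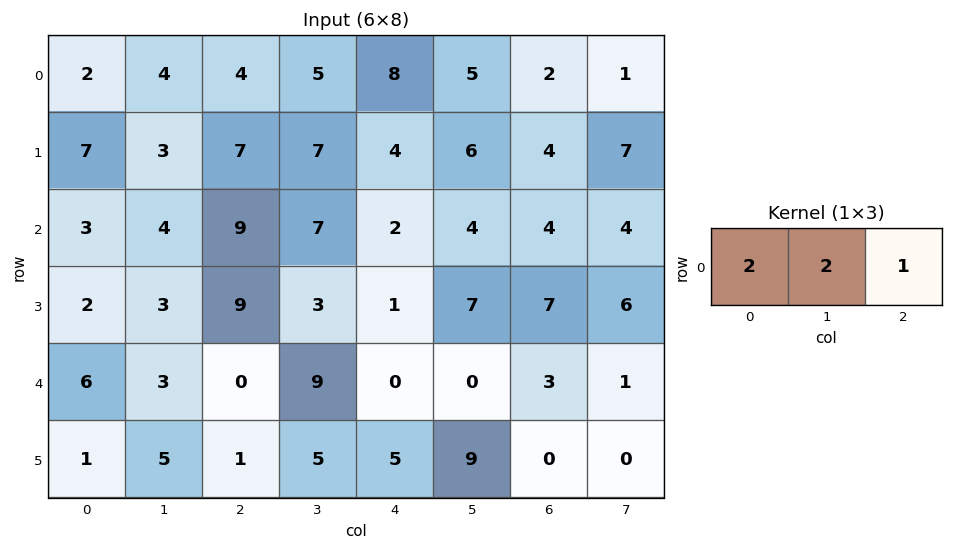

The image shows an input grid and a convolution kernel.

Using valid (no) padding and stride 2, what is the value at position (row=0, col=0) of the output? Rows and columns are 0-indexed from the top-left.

The receptive field on the input at this output position is [2 4 4]. Elementwise product with the kernel and sum: 2·2 + 4·2 + 4·1.

16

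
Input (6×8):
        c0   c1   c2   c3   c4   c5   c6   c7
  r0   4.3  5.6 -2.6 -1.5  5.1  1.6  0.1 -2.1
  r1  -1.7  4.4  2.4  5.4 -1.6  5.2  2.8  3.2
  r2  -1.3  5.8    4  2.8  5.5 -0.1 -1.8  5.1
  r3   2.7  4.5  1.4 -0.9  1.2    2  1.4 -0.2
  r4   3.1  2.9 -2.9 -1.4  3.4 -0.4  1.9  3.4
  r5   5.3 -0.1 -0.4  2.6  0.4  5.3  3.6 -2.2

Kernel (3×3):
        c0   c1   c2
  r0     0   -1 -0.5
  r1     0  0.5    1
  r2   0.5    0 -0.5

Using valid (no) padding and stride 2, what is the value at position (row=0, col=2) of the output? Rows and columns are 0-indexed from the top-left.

The receptive field on the input at this output position is [5.1 1.6 0.1 / -1.6 5.2 2.8 / 5.5 -0.1 -1.8]. Elementwise product with the kernel and sum: 1.6·-1 + 0.1·-0.5 + 5.2·0.5 + 2.8·1 + 5.5·0.5 + -1.8·-0.5.

7.4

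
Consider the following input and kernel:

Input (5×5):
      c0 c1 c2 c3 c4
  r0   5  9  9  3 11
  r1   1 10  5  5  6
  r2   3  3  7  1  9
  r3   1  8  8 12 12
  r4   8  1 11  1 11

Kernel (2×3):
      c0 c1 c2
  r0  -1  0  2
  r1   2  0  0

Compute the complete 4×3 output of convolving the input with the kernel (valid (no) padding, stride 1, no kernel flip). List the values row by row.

15 17 23
15 6 21
13 15 27
31 18 38

Output[0,0]: The receptive field on the input at this output position is [5 9 9 / 1 10 5]. Elementwise product with the kernel and sum: 5·-1 + 9·2 + 1·2.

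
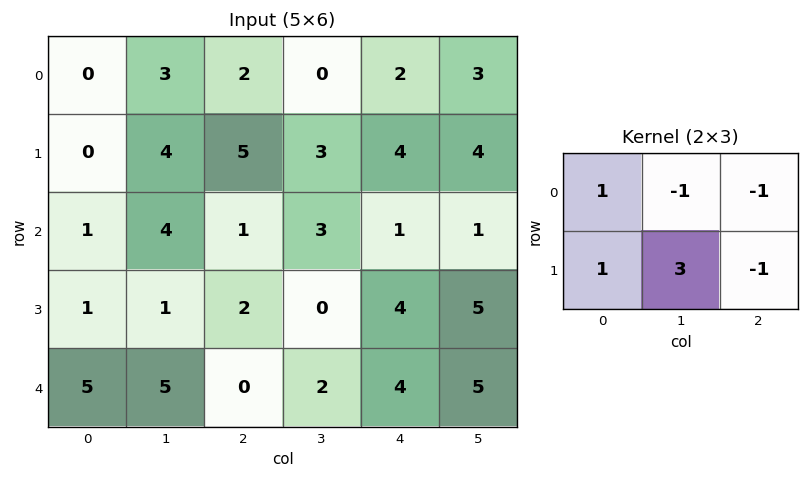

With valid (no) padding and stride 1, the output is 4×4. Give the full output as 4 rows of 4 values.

Output[0,0]: The receptive field on the input at this output position is [0 3 2 / 0 4 5]. Elementwise product with the kernel and sum: 0·1 + 3·-1 + 2·-1 + 0·1 + 4·3 + 5·-1.

2 17 10 6
3 0 7 0
-2 7 -5 8
18 2 0 0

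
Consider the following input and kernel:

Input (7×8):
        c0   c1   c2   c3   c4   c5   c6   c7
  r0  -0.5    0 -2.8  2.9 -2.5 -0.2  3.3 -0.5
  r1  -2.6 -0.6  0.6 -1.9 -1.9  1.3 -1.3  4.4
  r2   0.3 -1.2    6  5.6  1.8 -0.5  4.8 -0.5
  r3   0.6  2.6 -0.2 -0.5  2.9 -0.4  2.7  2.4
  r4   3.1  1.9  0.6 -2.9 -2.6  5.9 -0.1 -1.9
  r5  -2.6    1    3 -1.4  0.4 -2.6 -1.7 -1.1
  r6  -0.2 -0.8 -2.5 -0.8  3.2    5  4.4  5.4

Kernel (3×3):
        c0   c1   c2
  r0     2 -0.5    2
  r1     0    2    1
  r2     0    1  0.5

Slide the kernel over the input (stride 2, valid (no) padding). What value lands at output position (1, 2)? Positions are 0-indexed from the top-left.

The receptive field on the input at this output position is [1.8 -0.5 4.8 / 2.9 -0.4 2.7 / -2.6 5.9 -0.1]. Elementwise product with the kernel and sum: 1.8·2 + -0.5·-0.5 + 4.8·2 + -0.4·2 + 2.7·1 + 5.9·1 + -0.1·0.5.

21.2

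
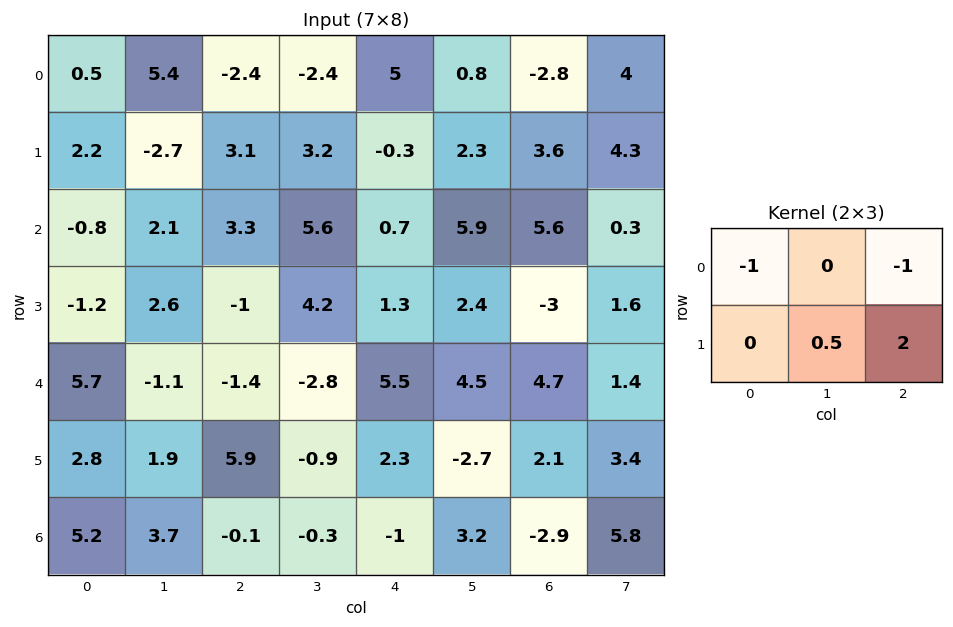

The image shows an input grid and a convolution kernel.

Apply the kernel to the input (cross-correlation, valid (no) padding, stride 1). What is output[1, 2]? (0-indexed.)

The receptive field on the input at this output position is [3.1 3.2 -0.3 / 3.3 5.6 0.7]. Elementwise product with the kernel and sum: 3.1·-1 + -0.3·-1 + 5.6·0.5 + 0.7·2.

1.4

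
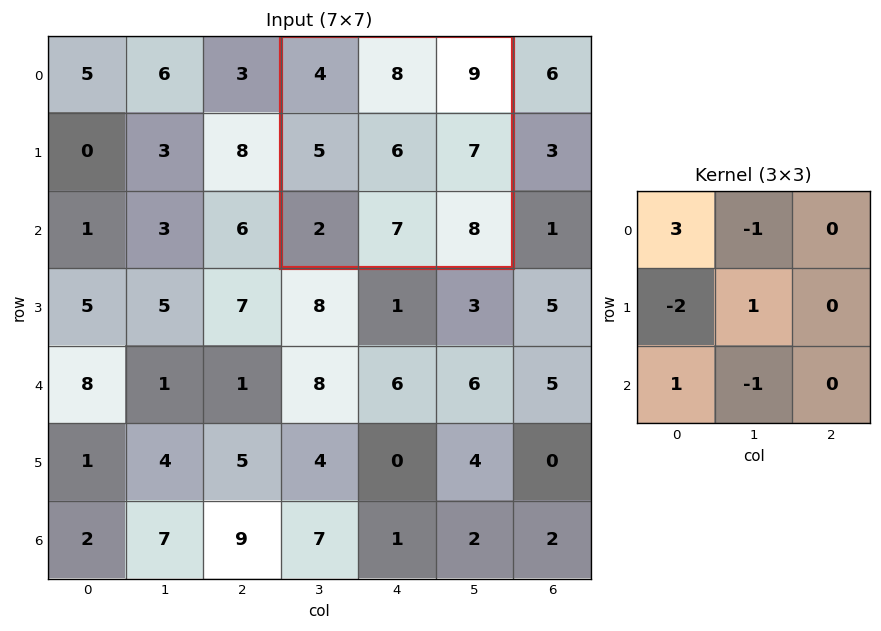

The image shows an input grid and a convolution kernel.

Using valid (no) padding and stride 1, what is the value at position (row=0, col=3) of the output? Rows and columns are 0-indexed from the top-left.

-5

The receptive field on the input at this output position is [4 8 9 / 5 6 7 / 2 7 8]. Elementwise product with the kernel and sum: 4·3 + 8·-1 + 5·-2 + 6·1 + 2·1 + 7·-1.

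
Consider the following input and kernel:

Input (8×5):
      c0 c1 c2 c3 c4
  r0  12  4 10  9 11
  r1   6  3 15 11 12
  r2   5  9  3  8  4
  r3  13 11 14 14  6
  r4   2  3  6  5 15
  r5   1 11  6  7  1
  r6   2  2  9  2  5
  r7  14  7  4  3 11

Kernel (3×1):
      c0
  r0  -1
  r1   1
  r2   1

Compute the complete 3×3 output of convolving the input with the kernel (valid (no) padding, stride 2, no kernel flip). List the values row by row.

Output[0,0]: The receptive field on the input at this output position is [12 / 6 / 5]. Elementwise product with the kernel and sum: 12·-1 + 6·1 + 5·1.

-1 8 5
10 17 17
1 9 -9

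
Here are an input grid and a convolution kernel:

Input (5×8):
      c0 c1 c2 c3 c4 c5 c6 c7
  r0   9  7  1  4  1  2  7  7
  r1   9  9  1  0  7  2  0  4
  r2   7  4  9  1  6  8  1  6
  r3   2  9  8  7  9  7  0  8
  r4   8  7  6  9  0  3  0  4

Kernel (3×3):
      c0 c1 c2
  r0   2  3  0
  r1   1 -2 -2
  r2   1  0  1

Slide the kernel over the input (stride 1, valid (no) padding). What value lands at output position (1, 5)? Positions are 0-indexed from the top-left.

The receptive field on the input at this output position is [2 0 4 / 8 1 6 / 7 0 8]. Elementwise product with the kernel and sum: 2·2 + 0·3 + 8·1 + 1·-2 + 6·-2 + 7·1 + 8·1.

13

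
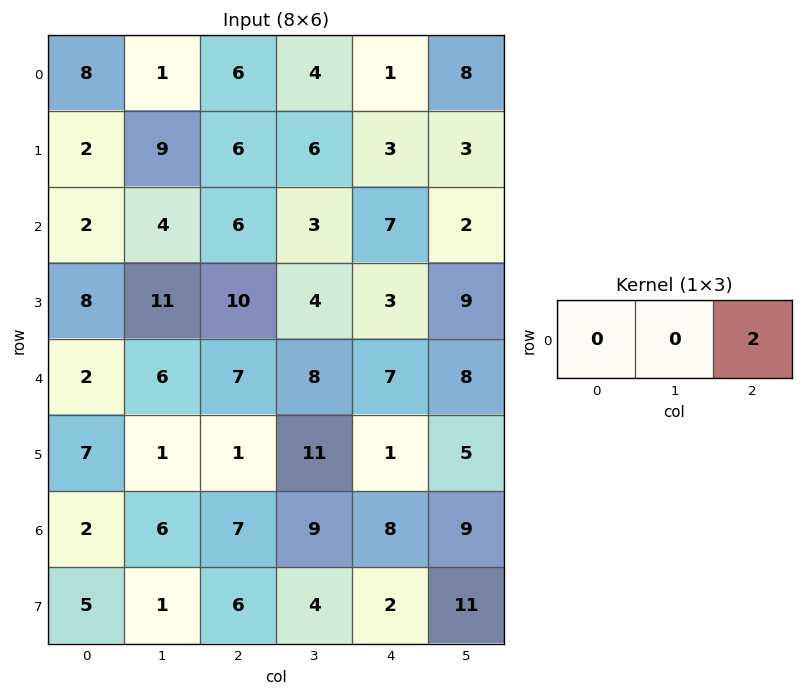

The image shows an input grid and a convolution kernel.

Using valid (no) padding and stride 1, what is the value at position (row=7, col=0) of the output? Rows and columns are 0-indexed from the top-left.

The receptive field on the input at this output position is [5 1 6]. Elementwise product with the kernel and sum: 6·2.

12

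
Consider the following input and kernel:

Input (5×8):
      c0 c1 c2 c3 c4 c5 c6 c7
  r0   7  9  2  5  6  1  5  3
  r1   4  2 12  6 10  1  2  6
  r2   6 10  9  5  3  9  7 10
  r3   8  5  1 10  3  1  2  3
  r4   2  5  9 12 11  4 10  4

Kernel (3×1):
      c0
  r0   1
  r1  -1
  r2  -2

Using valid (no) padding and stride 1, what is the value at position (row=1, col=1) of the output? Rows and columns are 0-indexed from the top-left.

The receptive field on the input at this output position is [2 / 10 / 5]. Elementwise product with the kernel and sum: 2·1 + 10·-1 + 5·-2.

-18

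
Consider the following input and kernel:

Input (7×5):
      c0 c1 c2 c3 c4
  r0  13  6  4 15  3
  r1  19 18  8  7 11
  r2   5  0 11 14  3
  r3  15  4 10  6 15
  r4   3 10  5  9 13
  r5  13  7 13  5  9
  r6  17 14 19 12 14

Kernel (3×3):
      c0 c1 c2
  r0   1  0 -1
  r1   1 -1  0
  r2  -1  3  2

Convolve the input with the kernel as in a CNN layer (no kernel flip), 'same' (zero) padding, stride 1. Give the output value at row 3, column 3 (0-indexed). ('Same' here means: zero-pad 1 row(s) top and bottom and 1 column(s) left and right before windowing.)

The receptive field on the zero-padded input at this output position is [11 14 3 / 10 6 15 / 5 9 13]. Elementwise product with the kernel and sum: 11·1 + 3·-1 + 10·1 + 6·-1 + 5·-1 + 9·3 + 13·2.

60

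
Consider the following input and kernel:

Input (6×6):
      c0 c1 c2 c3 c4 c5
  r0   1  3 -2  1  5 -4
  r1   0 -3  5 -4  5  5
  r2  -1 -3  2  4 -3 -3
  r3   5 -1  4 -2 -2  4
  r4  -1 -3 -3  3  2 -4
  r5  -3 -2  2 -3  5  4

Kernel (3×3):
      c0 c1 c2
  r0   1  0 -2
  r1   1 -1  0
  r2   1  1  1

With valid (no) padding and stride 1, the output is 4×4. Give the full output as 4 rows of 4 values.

Output[0,0]: The receptive field on the input at this output position is [1 3 -2 / 0 -3 5 / -1 -3 2]. Elementwise product with the kernel and sum: 1·1 + -2·-2 + 0·1 + -3·-1 + -1·1 + -3·1 + 2·1.
Output[0,1]: The receptive field on the input at this output position is [3 -2 1 / -3 5 -4 / -3 2 4]. Elementwise product with the kernel and sum: 3·1 + 1·-2 + -3·1 + 5·-1 + -3·1 + 2·1 + 4·1.

6 -4 0 -2
0 1 -7 -7
-6 -19 16 11
-4 0 6 -3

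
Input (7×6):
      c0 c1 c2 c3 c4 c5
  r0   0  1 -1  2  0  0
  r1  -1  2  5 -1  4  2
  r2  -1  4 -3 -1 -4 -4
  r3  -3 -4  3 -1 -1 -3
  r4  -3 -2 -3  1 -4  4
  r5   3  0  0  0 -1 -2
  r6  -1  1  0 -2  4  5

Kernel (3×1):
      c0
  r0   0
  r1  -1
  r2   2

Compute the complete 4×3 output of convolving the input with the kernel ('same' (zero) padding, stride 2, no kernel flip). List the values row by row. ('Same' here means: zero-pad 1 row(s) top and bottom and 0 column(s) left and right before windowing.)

Output[0,0]: The receptive field on the zero-padded input at this output position is [0 / 0 / -1]. Elementwise product with the kernel and sum: 0·-1 + -1·2.
Output[0,1]: The receptive field on the zero-padded input at this output position is [0 / -1 / 5]. Elementwise product with the kernel and sum: -1·-1 + 5·2.

-2 11 8
-5 9 2
9 3 2
1 0 -4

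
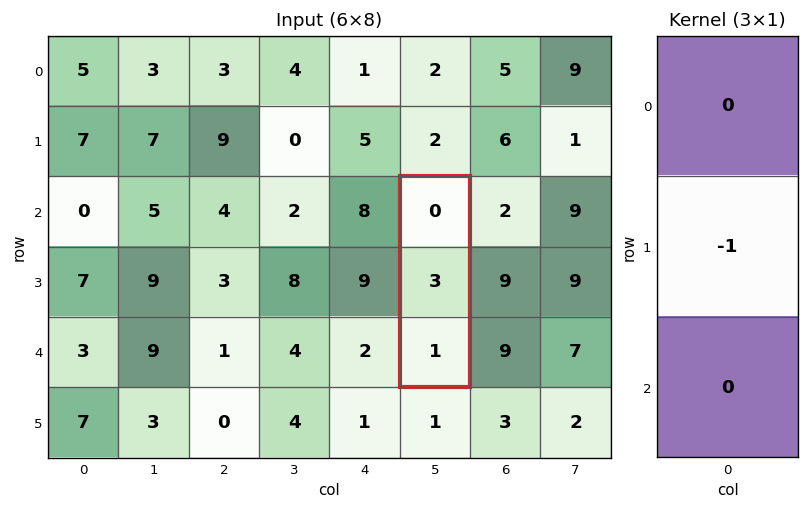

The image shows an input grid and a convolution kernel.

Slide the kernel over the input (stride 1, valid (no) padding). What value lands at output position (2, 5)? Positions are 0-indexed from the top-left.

-3

The receptive field on the input at this output position is [0 / 3 / 1]. Elementwise product with the kernel and sum: 3·-1.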